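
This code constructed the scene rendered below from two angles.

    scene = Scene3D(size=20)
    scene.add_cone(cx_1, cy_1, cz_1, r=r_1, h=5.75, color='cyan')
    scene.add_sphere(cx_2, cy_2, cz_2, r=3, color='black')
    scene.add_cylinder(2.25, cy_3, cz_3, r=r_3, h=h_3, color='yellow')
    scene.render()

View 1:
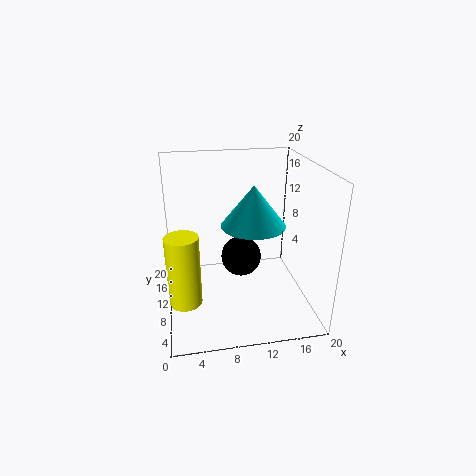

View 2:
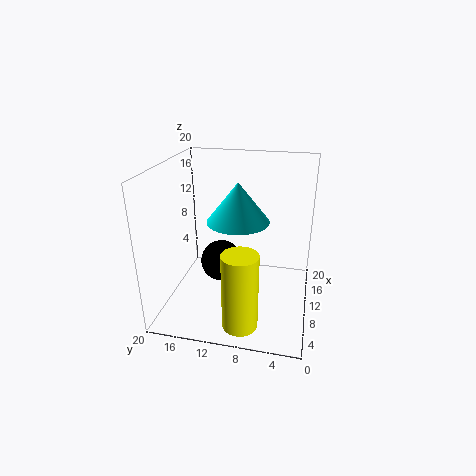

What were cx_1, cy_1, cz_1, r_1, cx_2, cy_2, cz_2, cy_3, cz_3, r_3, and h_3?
cx_1 = 12.25, cy_1 = 10.5, cz_1 = 11.5, r_1 = 4.5, cx_2 = 11, cy_2 = 12.75, cz_2 = 5.5, cy_3 = 8, cz_3 = 1.75, r_3 = 2.25, h_3 = 10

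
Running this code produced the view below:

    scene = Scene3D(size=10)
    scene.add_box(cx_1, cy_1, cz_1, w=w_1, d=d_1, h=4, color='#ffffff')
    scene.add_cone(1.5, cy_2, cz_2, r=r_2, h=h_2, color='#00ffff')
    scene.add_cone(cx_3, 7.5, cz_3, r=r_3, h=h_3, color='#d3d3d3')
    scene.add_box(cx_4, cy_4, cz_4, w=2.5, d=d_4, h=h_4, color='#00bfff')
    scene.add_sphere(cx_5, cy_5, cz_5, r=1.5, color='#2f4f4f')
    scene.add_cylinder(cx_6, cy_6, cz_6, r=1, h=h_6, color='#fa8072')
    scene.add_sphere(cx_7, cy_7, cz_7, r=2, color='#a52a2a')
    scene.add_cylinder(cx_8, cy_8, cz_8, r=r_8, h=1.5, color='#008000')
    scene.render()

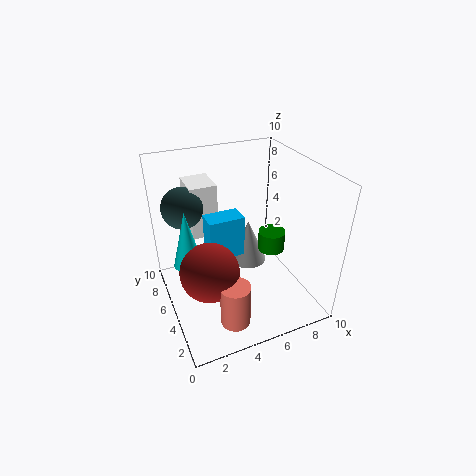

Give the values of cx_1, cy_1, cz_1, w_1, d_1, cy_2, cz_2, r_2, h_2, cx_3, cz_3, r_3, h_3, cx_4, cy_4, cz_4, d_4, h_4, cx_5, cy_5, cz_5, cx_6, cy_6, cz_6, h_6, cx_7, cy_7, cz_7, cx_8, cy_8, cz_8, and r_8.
cx_1 = 2.5
cy_1 = 7.5
cz_1 = 4
w_1 = 2
d_1 = 2.5
cy_2 = 5.5
cz_2 = 3.5
r_2 = 1
h_2 = 4
cx_3 = 7
cz_3 = 1
r_3 = 1.5
h_3 = 3.5
cx_4 = 3
cy_4 = 5
cz_4 = 3.5
d_4 = 1.5
h_4 = 3
cx_5 = 2
cy_5 = 8
cz_5 = 6.5
cx_6 = 3.5
cy_6 = 2
cz_6 = 0.5
h_6 = 3
cx_7 = 2.5
cy_7 = 4
cz_7 = 3.5
cx_8 = 8
cy_8 = 5.5
cz_8 = 3
r_8 = 1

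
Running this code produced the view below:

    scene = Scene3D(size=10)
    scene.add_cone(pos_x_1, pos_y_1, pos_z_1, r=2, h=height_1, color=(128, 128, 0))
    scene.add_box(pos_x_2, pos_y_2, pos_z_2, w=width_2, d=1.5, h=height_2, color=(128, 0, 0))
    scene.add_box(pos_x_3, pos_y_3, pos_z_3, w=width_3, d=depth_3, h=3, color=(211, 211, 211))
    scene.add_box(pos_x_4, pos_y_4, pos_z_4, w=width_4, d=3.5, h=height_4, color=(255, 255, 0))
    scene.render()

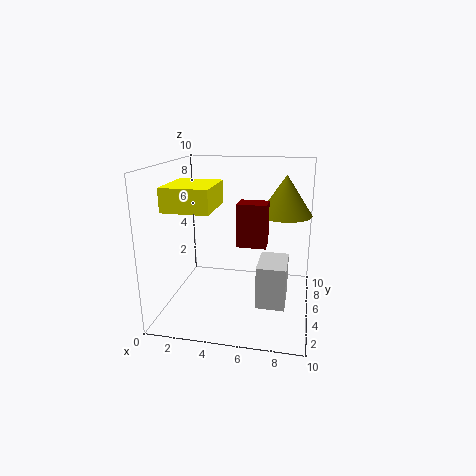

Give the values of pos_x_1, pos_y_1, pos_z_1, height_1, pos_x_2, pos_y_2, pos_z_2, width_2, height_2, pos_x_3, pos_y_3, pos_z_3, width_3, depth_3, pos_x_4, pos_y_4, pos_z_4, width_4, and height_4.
pos_x_1 = 8, pos_y_1 = 8, pos_z_1 = 6, height_1 = 3, pos_x_2 = 5, pos_y_2 = 4.5, pos_z_2 = 4.5, width_2 = 2, height_2 = 3, pos_x_3 = 6.5, pos_y_3 = 3.5, pos_z_3 = 0.5, width_3 = 2, depth_3 = 3, pos_x_4 = 1, pos_y_4 = 1.5, pos_z_4 = 7.5, width_4 = 3, height_4 = 1.5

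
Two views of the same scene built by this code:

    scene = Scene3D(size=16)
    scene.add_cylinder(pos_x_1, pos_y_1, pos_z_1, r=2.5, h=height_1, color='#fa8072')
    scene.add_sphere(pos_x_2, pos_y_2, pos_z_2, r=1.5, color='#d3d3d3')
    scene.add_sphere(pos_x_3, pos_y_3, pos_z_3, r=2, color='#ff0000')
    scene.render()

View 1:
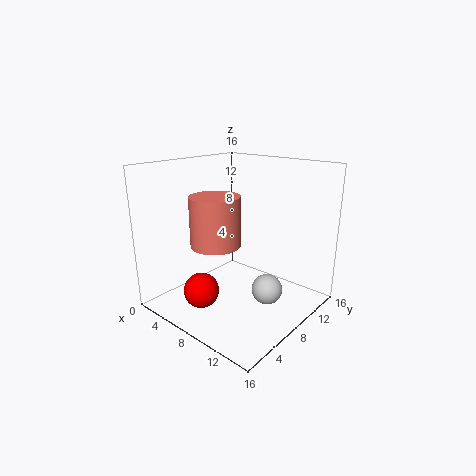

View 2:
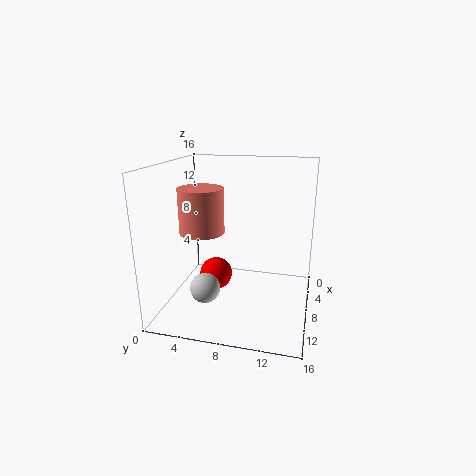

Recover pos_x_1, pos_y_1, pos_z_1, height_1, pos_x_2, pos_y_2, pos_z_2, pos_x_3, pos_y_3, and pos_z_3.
pos_x_1 = 8.5
pos_y_1 = 4
pos_z_1 = 8.5
height_1 = 5
pos_x_2 = 13.5
pos_y_2 = 6
pos_z_2 = 4.5
pos_x_3 = 5.5
pos_y_3 = 4.5
pos_z_3 = 2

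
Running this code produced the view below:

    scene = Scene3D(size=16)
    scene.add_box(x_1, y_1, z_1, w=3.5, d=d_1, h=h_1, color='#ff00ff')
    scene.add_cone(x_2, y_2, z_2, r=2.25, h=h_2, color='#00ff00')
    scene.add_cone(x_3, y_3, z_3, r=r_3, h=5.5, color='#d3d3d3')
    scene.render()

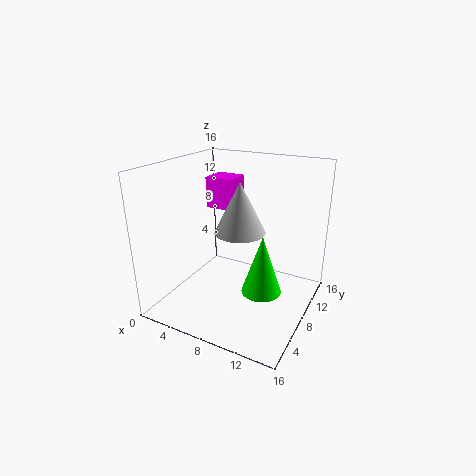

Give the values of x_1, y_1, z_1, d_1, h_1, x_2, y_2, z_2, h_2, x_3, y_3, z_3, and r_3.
x_1 = 2
y_1 = 11
z_1 = 9.75
d_1 = 3.25
h_1 = 3.75
x_2 = 11
y_2 = 8
z_2 = 2
h_2 = 6.75
x_3 = 8.5
y_3 = 7.5
z_3 = 9
r_3 = 2.75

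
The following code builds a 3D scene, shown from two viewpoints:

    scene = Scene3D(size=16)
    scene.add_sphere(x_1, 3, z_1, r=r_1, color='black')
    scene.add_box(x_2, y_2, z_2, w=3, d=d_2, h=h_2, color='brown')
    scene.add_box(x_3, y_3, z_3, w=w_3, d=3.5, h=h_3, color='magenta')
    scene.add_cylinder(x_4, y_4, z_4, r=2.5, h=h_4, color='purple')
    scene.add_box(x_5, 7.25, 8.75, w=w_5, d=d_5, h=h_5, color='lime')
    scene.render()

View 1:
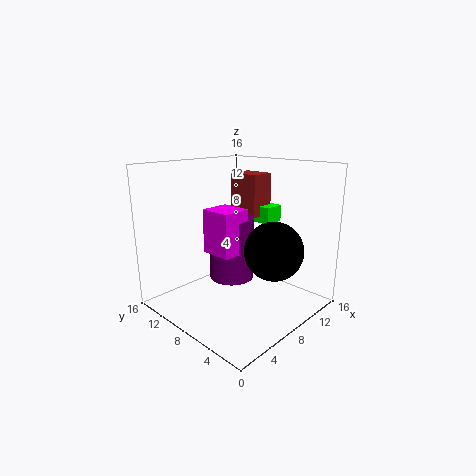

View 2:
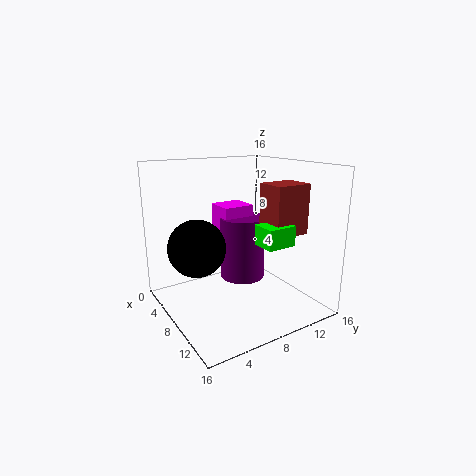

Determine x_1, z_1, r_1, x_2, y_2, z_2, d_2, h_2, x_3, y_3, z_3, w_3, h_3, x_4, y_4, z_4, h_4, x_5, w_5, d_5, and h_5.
x_1 = 8
z_1 = 7.75
r_1 = 3
x_2 = 11.25
y_2 = 8.5
z_2 = 9.5
d_2 = 3.75
h_2 = 5
x_3 = 4.75
y_3 = 6.5
z_3 = 6.75
w_3 = 3.25
h_3 = 4.75
x_4 = 7.75
y_4 = 8.75
z_4 = 3.25
h_4 = 7
x_5 = 12.25
w_5 = 2.5
d_5 = 3
h_5 = 2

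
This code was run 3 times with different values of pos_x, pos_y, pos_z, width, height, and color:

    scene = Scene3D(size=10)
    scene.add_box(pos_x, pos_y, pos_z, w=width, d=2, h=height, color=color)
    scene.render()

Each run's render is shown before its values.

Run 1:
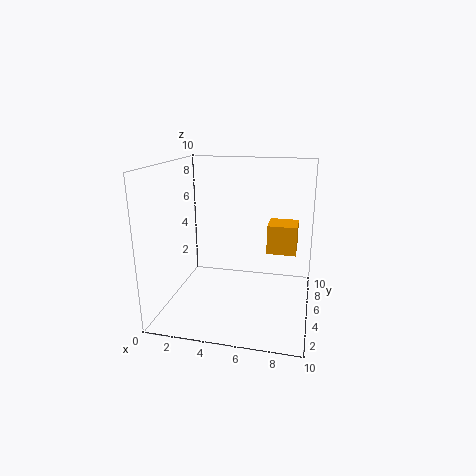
pos_x = 7, pos_y = 5, pos_z = 4, width = 2, height = 2, color = 'orange'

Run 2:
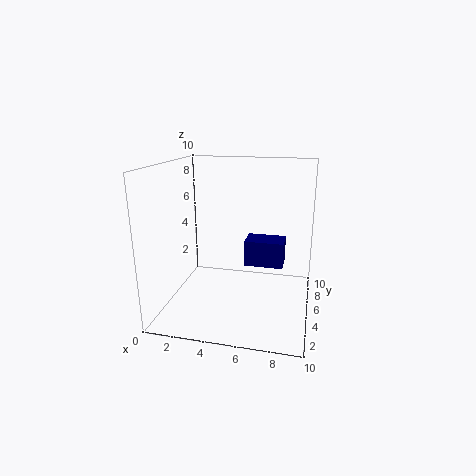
pos_x = 5, pos_y = 7, pos_z = 2, width = 3, height = 2, color = 'navy'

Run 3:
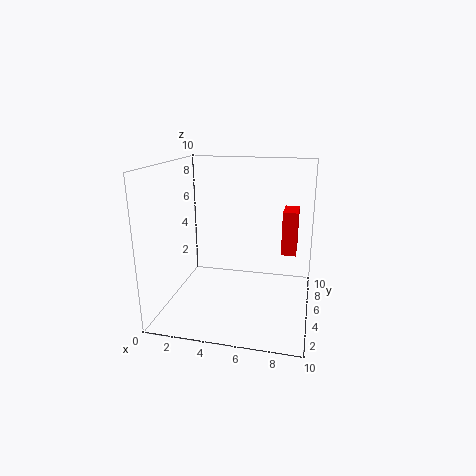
pos_x = 8, pos_y = 5, pos_z = 4, width = 1, height = 3, color = 'red'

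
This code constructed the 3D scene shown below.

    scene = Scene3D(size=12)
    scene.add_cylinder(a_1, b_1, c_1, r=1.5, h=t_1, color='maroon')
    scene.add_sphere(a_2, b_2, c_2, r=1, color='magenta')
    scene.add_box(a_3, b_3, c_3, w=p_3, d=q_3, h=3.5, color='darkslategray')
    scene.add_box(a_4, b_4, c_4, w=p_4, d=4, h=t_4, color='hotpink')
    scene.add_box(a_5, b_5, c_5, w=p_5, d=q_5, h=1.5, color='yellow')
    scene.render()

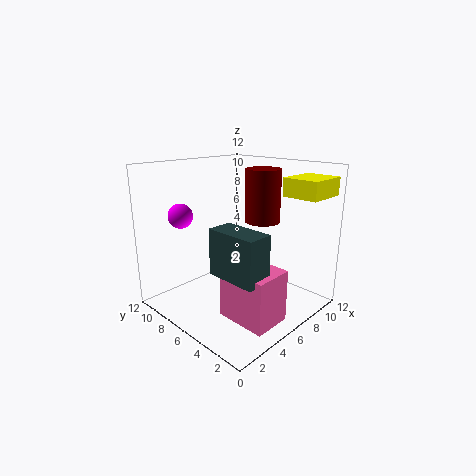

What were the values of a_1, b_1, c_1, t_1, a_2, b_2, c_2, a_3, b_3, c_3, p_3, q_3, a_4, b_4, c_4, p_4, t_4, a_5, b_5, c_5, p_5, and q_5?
a_1 = 8.5, b_1 = 5.5, c_1 = 7, t_1 = 4.5, a_2 = 2.5, b_2 = 9, c_2 = 8, a_3 = 2, b_3 = 1, c_3 = 4.5, p_3 = 2, q_3 = 4, a_4 = 2.5, b_4 = 0.5, c_4 = 1, p_4 = 3, t_4 = 4, a_5 = 8.5, b_5 = 0.5, c_5 = 9.5, p_5 = 3.5, q_5 = 3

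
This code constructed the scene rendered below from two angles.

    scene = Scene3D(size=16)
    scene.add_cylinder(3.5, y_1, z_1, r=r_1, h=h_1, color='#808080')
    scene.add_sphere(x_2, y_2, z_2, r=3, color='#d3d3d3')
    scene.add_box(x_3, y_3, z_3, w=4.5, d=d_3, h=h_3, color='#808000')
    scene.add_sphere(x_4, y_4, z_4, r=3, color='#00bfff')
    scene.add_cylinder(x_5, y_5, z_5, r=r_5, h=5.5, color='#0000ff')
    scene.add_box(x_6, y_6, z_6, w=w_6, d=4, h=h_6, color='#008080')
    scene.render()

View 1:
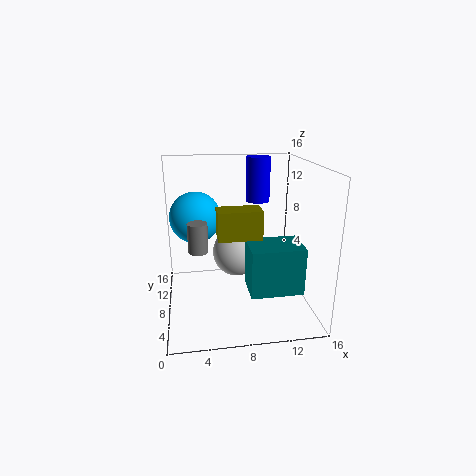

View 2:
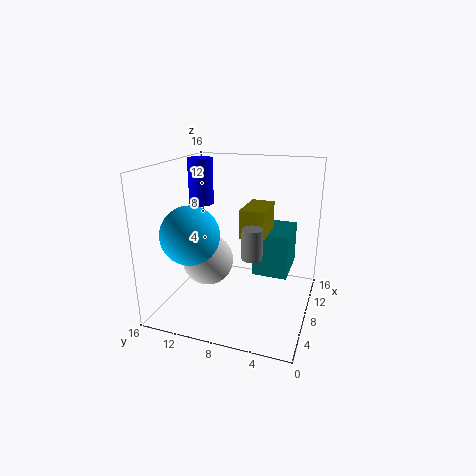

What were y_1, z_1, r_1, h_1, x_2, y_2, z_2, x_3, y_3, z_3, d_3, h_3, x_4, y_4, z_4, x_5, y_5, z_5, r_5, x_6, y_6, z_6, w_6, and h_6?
y_1 = 5; z_1 = 8; r_1 = 1; h_1 = 3; x_2 = 8.5; y_2 = 12; z_2 = 4.5; x_3 = 5.5; y_3 = 4.5; z_3 = 9; d_3 = 2.5; h_3 = 3; x_4 = 3.5; y_4 = 11.5; z_4 = 9.5; x_5 = 11.5; y_5 = 14; z_5 = 10.5; r_5 = 1.5; x_6 = 8.5; y_6 = 2.5; z_6 = 3.5; w_6 = 5.5; h_6 = 5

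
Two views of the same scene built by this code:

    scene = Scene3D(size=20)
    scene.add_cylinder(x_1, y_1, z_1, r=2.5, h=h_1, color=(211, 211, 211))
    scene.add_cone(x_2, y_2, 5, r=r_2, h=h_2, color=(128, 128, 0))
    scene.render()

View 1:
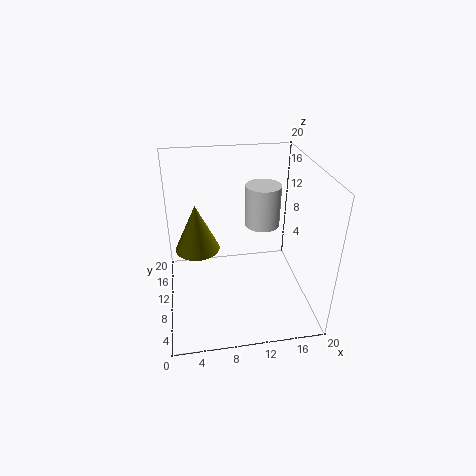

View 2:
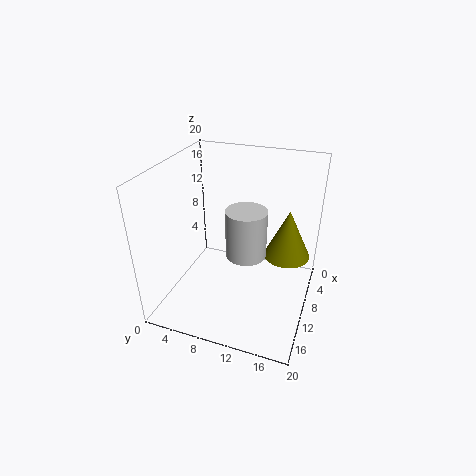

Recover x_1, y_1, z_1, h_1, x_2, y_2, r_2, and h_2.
x_1 = 14
y_1 = 12.5
z_1 = 10.5
h_1 = 6
x_2 = 4.5
y_2 = 16
r_2 = 3.5
h_2 = 7.5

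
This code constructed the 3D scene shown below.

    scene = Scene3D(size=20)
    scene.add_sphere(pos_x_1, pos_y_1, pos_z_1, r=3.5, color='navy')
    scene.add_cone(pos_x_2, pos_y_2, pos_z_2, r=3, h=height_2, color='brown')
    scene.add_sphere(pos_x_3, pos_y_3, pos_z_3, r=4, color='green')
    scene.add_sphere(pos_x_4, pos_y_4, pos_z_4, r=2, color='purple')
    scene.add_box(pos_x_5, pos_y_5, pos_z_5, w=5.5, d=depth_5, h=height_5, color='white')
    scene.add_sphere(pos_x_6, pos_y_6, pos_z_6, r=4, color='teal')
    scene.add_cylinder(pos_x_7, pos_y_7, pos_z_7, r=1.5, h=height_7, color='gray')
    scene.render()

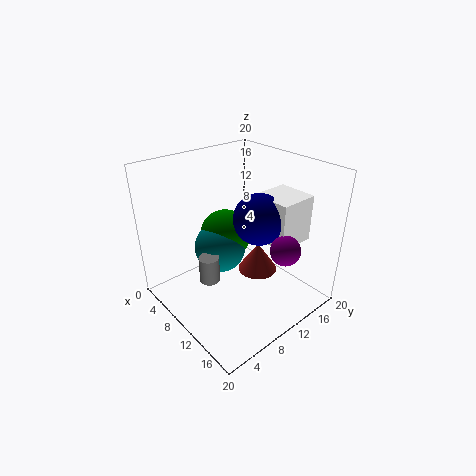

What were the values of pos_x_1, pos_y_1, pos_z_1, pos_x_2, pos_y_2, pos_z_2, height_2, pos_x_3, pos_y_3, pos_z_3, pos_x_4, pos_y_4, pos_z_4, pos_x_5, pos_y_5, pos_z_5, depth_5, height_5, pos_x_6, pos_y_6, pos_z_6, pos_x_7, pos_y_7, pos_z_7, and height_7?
pos_x_1 = 12
pos_y_1 = 12
pos_z_1 = 13
pos_x_2 = 9.5
pos_y_2 = 14.5
pos_z_2 = 2.5
height_2 = 4.5
pos_x_3 = 4
pos_y_3 = 12.5
pos_z_3 = 7
pos_x_4 = 16.5
pos_y_4 = 12.5
pos_z_4 = 10
pos_x_5 = 10.5
pos_y_5 = 12.5
pos_z_5 = 9.5
depth_5 = 5.5
height_5 = 6.5
pos_x_6 = 4.5
pos_y_6 = 11
pos_z_6 = 5.5
pos_x_7 = 7
pos_y_7 = 7
pos_z_7 = 2.5
height_7 = 4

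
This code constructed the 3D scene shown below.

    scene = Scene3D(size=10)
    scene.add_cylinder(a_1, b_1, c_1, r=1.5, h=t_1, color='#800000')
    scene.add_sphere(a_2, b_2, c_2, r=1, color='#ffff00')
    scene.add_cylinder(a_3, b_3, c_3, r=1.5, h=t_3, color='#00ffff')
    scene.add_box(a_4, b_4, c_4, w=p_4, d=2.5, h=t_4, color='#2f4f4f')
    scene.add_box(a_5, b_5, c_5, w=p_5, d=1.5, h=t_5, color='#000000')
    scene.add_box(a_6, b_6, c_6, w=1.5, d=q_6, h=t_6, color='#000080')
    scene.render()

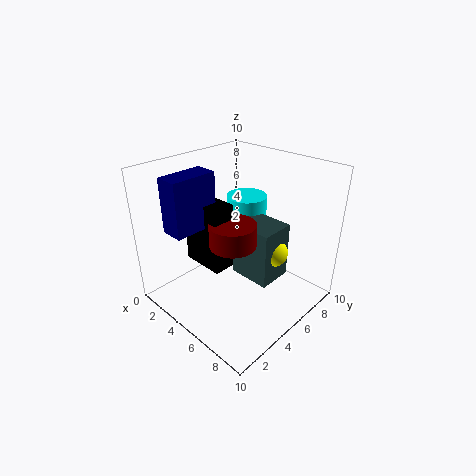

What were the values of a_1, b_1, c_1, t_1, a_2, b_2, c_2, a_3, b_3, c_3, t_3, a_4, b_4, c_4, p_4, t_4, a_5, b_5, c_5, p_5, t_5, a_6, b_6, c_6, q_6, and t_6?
a_1 = 6, b_1 = 3.5, c_1 = 5.5, t_1 = 1.5, a_2 = 7, b_2 = 6.5, c_2 = 4, a_3 = 3.5, b_3 = 7.5, c_3 = 2, t_3 = 5, a_4 = 4.5, b_4 = 5, c_4 = 2, p_4 = 3, t_4 = 4, a_5 = 2.5, b_5 = 2.5, c_5 = 3.5, p_5 = 3, t_5 = 4.5, a_6 = 3, b_6 = 0.5, c_6 = 6.5, q_6 = 3, t_6 = 3.5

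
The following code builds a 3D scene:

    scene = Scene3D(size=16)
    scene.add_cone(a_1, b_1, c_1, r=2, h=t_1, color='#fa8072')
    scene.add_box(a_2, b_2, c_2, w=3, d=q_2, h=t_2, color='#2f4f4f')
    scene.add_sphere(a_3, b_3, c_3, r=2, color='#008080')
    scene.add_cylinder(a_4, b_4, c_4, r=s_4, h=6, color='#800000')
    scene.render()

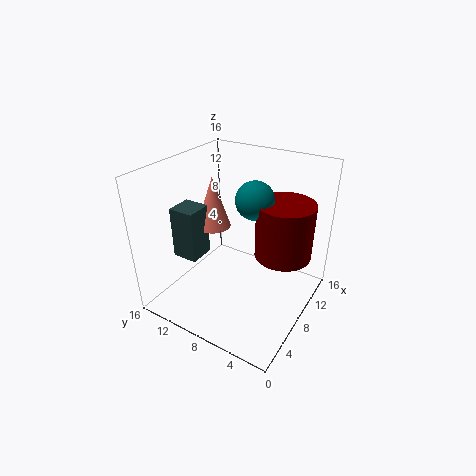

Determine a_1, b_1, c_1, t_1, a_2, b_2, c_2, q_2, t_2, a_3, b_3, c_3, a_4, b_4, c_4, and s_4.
a_1 = 9; b_1 = 12; c_1 = 8; t_1 = 6; a_2 = 5; b_2 = 12; c_2 = 5; q_2 = 3; t_2 = 6; a_3 = 8; b_3 = 6; c_3 = 13; a_4 = 9; b_4 = 3; c_4 = 7; s_4 = 3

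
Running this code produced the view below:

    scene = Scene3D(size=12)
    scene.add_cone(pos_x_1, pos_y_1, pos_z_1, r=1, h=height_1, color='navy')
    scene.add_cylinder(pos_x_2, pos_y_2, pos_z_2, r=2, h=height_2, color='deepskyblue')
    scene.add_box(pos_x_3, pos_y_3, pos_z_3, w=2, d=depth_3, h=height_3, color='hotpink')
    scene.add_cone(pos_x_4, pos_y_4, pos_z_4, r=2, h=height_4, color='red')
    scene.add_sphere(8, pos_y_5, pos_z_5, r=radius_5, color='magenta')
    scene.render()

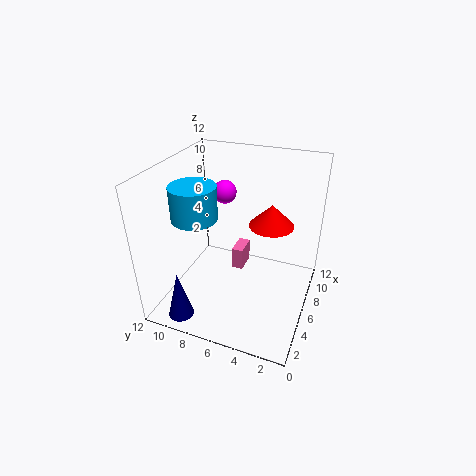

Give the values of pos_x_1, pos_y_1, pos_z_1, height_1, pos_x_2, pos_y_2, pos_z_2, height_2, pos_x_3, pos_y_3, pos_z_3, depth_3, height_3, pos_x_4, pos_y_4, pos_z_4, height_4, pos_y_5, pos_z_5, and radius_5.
pos_x_1 = 1
pos_y_1 = 9
pos_z_1 = 1
height_1 = 4
pos_x_2 = 6
pos_y_2 = 10
pos_z_2 = 7
height_2 = 3
pos_x_3 = 7
pos_y_3 = 6
pos_z_3 = 2
depth_3 = 1
height_3 = 2
pos_x_4 = 9
pos_y_4 = 4
pos_z_4 = 6
height_4 = 2
pos_y_5 = 8
pos_z_5 = 9
radius_5 = 1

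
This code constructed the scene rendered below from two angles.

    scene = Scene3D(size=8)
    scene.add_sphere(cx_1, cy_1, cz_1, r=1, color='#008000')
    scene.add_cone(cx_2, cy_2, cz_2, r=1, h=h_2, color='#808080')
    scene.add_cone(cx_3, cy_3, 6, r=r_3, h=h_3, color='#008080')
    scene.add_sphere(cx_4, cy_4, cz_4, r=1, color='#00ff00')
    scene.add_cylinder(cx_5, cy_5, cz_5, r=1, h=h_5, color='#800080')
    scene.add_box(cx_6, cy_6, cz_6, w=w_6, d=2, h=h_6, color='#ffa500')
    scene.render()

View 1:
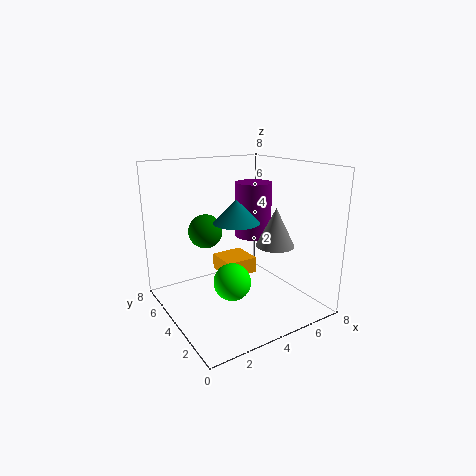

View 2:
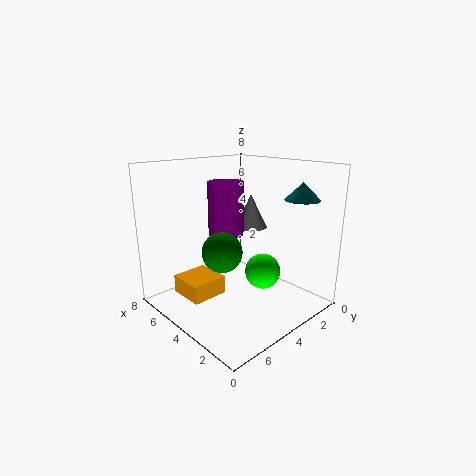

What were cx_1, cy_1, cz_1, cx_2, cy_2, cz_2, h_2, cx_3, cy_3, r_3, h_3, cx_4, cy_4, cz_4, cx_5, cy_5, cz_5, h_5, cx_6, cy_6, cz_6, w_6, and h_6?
cx_1 = 3, cy_1 = 6, cz_1 = 4, cx_2 = 5, cy_2 = 2, cz_2 = 4, h_2 = 2, cx_3 = 2, cy_3 = 1, r_3 = 1, h_3 = 1, cx_4 = 3, cy_4 = 3, cz_4 = 2, cx_5 = 5, cy_5 = 4, cz_5 = 4, h_5 = 3, cx_6 = 4, cy_6 = 5, cz_6 = 1, w_6 = 2, h_6 = 1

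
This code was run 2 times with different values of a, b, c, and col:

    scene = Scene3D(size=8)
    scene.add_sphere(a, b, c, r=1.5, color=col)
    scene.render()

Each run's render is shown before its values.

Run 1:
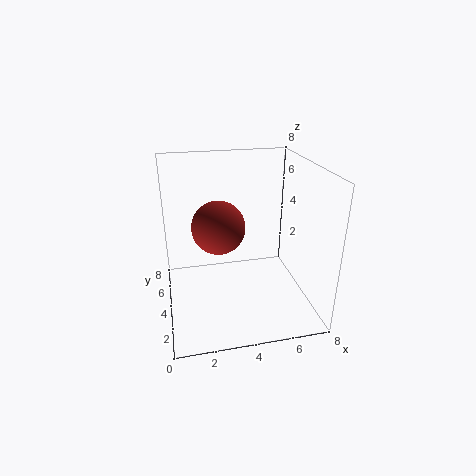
a = 3; b = 4.5; c = 4.5; col = 'brown'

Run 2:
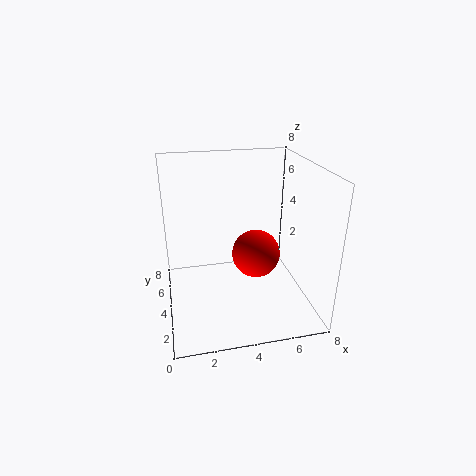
a = 5.5; b = 5.5; c = 2; col = 'red'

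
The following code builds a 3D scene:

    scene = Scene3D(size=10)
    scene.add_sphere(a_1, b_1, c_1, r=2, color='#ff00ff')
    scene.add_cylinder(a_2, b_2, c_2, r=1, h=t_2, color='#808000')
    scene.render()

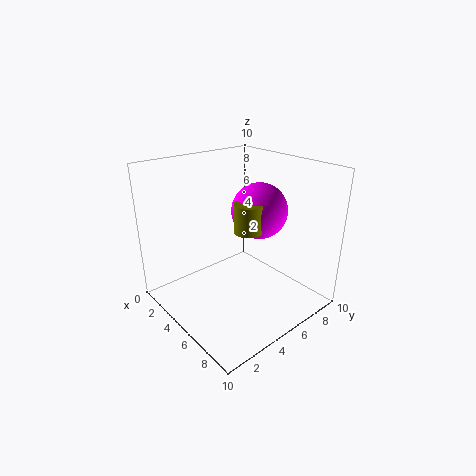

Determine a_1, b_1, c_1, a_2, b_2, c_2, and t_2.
a_1 = 5; b_1 = 7; c_1 = 6.5; a_2 = 5.5; b_2 = 5.5; c_2 = 5.5; t_2 = 2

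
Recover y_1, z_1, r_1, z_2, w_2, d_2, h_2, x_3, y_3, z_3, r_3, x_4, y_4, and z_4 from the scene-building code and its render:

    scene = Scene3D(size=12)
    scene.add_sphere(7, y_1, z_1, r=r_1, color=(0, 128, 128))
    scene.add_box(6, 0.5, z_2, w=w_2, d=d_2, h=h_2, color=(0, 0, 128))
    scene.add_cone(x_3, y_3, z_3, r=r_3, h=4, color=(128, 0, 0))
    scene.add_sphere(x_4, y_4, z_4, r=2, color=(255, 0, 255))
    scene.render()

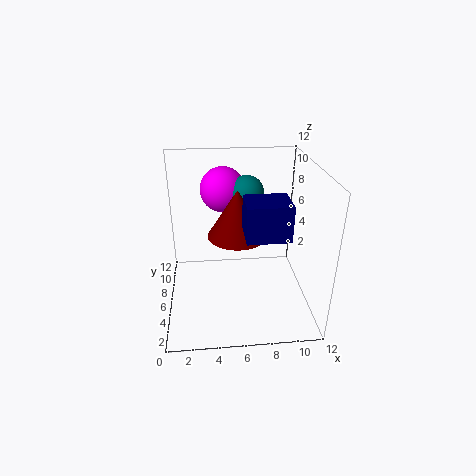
y_1 = 8.5
z_1 = 9
r_1 = 1.5
z_2 = 8.5
w_2 = 3
d_2 = 2.5
h_2 = 2.5
x_3 = 6
y_3 = 6.5
z_3 = 6
r_3 = 2.5
x_4 = 5
y_4 = 9.5
z_4 = 9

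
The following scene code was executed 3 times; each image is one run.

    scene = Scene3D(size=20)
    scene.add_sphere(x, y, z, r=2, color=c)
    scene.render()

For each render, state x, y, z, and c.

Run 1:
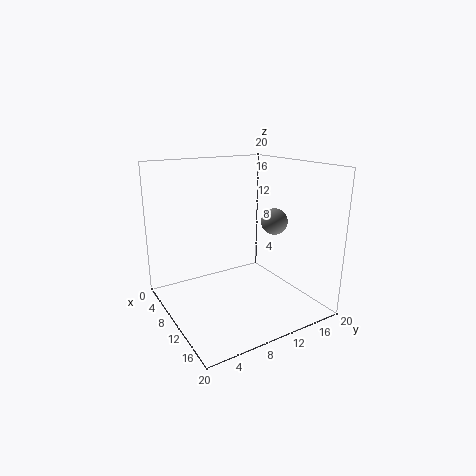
x = 9, y = 17, z = 11, c = 'gray'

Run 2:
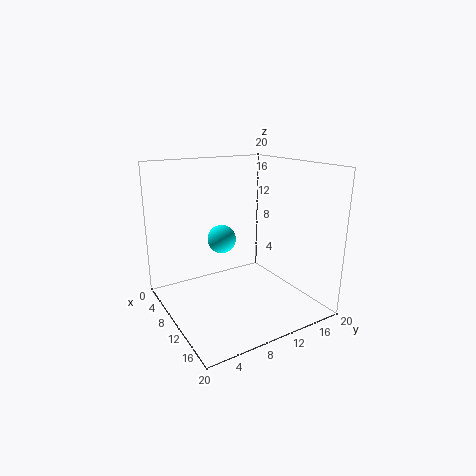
x = 8, y = 8.5, z = 9.5, c = 'cyan'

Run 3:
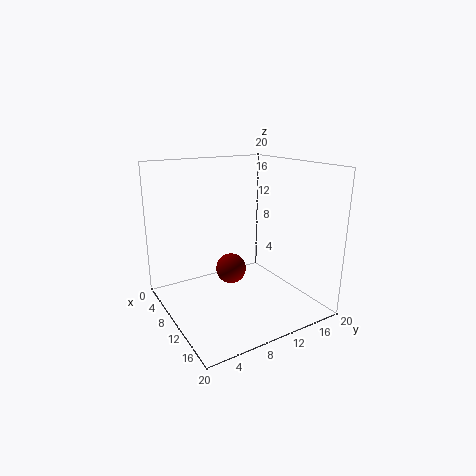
x = 11.5, y = 8, z = 6.5, c = 'maroon'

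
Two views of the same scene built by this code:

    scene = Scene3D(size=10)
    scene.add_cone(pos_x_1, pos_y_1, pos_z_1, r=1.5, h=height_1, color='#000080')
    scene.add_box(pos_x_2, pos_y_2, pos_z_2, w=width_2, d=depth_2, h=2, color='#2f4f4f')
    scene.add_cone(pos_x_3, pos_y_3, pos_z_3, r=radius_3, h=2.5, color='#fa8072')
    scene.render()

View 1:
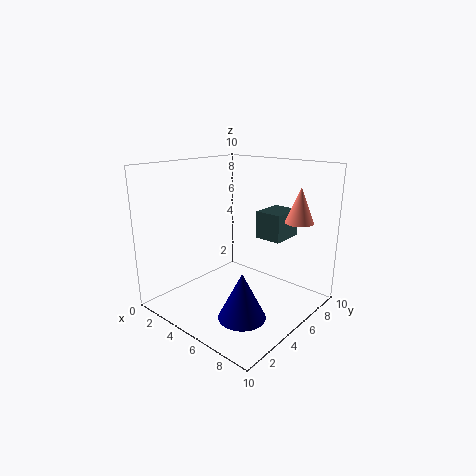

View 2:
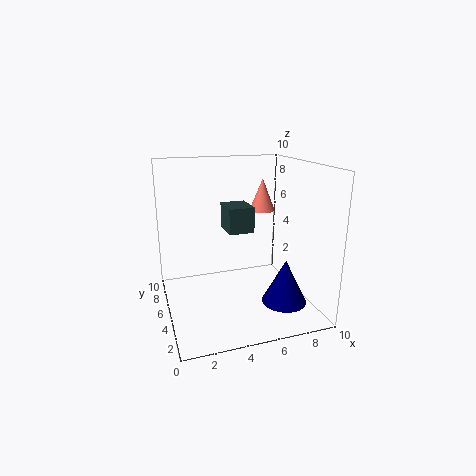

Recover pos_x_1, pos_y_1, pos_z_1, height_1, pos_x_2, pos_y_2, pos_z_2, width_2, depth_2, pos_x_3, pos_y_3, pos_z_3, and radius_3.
pos_x_1 = 7.5, pos_y_1 = 2.5, pos_z_1 = 1, height_1 = 3, pos_x_2 = 5, pos_y_2 = 7, pos_z_2 = 4.5, width_2 = 2, depth_2 = 2.5, pos_x_3 = 8, pos_y_3 = 8, pos_z_3 = 6, radius_3 = 1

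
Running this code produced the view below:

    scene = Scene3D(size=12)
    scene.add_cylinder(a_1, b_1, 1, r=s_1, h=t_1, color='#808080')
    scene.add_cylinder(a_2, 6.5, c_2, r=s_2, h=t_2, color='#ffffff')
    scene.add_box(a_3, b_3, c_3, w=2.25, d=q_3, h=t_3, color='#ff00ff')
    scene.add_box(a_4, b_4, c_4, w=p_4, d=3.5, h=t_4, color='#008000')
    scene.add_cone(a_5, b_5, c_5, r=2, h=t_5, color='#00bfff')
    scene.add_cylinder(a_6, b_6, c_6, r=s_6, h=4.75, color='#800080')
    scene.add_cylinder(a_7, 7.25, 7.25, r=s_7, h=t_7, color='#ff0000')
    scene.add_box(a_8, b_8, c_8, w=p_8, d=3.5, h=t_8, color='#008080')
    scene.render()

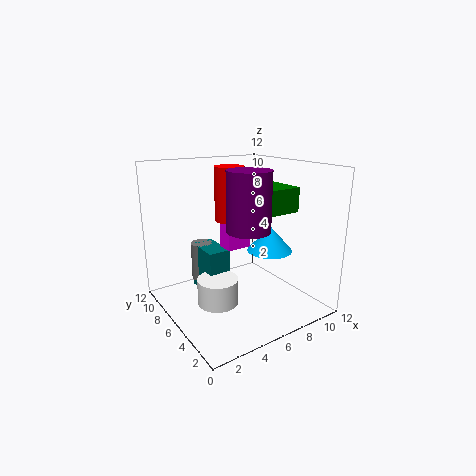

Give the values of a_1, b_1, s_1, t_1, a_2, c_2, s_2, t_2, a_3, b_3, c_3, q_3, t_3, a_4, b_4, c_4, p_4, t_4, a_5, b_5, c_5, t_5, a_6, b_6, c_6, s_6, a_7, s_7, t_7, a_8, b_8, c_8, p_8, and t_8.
a_1 = 4.75; b_1 = 10.25; s_1 = 1; t_1 = 3.5; a_2 = 4.25; c_2 = 0.25; s_2 = 1.75; t_2 = 2.25; a_3 = 5.75; b_3 = 7; c_3 = 4.5; q_3 = 1.5; t_3 = 2.75; a_4 = 6.25; b_4 = 3.25; c_4 = 8.25; p_4 = 3.75; t_4 = 2; a_5 = 9.25; b_5 = 5.75; c_5 = 4.25; t_5 = 2.25; a_6 = 6; b_6 = 4.5; c_6 = 7; s_6 = 1.75; a_7 = 6; s_7 = 1.25; t_7 = 4.5; a_8 = 4; b_8 = 7.25; c_8 = 0.25; p_8 = 2; t_8 = 4.25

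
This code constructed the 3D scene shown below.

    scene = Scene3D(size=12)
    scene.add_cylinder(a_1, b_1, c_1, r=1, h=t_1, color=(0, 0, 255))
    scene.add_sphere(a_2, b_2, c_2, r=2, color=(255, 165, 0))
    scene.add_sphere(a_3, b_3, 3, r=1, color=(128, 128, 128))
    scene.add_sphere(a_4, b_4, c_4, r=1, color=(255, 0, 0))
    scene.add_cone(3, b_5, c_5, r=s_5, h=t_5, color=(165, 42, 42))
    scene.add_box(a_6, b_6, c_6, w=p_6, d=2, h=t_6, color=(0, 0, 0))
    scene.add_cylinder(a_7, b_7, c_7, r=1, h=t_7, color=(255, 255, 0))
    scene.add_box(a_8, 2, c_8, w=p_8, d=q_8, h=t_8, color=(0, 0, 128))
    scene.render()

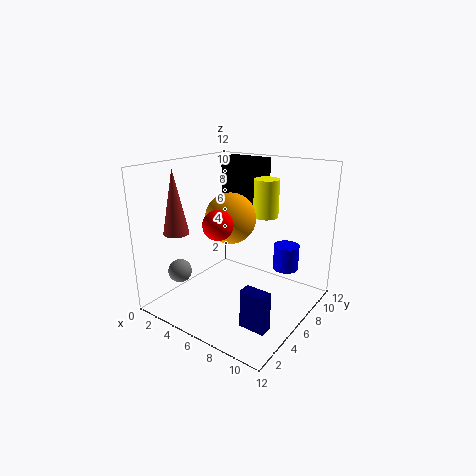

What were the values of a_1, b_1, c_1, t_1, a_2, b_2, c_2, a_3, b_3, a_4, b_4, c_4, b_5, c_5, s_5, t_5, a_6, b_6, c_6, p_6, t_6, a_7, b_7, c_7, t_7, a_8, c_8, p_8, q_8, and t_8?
a_1 = 10
b_1 = 7
c_1 = 4
t_1 = 2
a_2 = 6
b_2 = 5
c_2 = 8
a_3 = 2
b_3 = 3
a_4 = 8
b_4 = 1
c_4 = 9
b_5 = 2
c_5 = 7
s_5 = 1
t_5 = 5
a_6 = 2
b_6 = 9
c_6 = 8
p_6 = 4
t_6 = 4
a_7 = 8
b_7 = 7
c_7 = 8
t_7 = 3
a_8 = 9
c_8 = 1
p_8 = 2
q_8 = 1
t_8 = 3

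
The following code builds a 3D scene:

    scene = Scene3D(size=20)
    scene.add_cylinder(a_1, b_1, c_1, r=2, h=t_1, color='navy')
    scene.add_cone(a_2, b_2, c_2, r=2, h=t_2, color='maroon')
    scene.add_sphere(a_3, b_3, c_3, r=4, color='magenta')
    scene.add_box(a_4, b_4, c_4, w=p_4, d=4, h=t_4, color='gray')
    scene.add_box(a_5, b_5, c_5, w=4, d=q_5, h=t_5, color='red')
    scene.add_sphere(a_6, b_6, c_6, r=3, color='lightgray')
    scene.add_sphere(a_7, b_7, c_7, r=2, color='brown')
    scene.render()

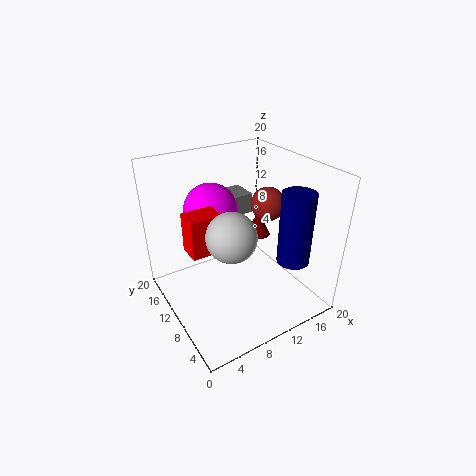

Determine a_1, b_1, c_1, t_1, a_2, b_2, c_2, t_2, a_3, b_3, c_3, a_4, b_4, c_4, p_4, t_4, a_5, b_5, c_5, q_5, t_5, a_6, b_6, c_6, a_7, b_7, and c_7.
a_1 = 13, b_1 = 2, c_1 = 10, t_1 = 9, a_2 = 17, b_2 = 15, c_2 = 6, t_2 = 4, a_3 = 9, b_3 = 16, c_3 = 12, a_4 = 12, b_4 = 14, c_4 = 11, p_4 = 3, t_4 = 3, a_5 = 2, b_5 = 7, c_5 = 11, q_5 = 3, t_5 = 5, a_6 = 6, b_6 = 5, c_6 = 14, a_7 = 11, b_7 = 5, c_7 = 17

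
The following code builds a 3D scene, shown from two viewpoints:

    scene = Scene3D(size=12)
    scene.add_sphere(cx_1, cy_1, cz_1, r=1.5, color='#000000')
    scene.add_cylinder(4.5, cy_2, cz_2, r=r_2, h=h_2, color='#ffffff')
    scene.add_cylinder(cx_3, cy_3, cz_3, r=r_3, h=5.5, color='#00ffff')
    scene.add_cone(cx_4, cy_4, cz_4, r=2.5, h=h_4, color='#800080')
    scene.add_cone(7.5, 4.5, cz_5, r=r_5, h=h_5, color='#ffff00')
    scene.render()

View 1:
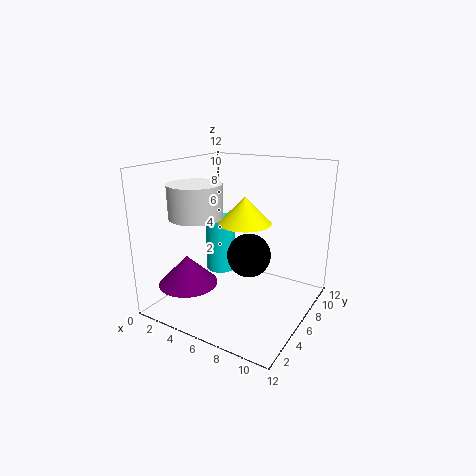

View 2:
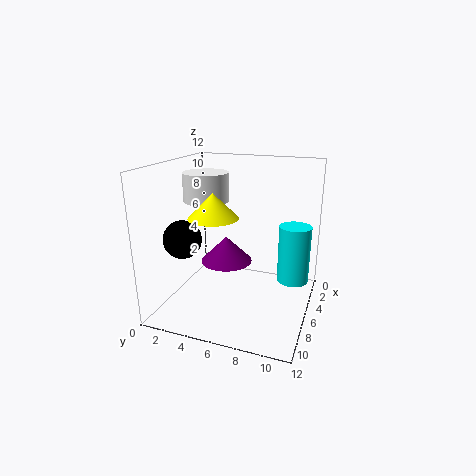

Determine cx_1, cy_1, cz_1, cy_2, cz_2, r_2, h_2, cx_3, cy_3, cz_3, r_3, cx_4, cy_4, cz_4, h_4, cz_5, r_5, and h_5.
cx_1 = 9, cy_1 = 2.5, cz_1 = 6.5, cy_2 = 2.5, cz_2 = 8.5, r_2 = 2, h_2 = 2.5, cx_3 = 1.5, cy_3 = 10, cz_3 = 0.5, r_3 = 1.5, cx_4 = 2.5, cy_4 = 3.5, cz_4 = 2, h_4 = 2.5, cz_5 = 8, r_5 = 2, h_5 = 2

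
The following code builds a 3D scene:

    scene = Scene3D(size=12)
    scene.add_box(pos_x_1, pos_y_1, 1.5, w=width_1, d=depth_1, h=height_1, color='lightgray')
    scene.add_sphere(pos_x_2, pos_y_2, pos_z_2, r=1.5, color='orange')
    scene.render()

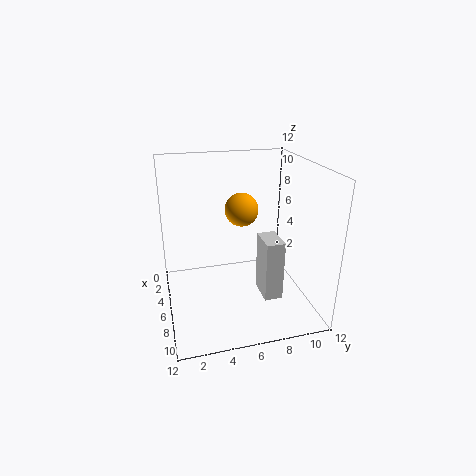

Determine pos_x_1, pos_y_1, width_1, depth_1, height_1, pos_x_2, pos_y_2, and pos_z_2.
pos_x_1 = 6.5, pos_y_1 = 7.5, width_1 = 2.5, depth_1 = 1.5, height_1 = 5, pos_x_2 = 3.5, pos_y_2 = 7, pos_z_2 = 7.5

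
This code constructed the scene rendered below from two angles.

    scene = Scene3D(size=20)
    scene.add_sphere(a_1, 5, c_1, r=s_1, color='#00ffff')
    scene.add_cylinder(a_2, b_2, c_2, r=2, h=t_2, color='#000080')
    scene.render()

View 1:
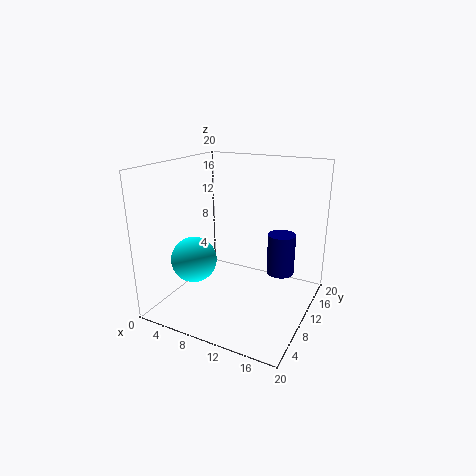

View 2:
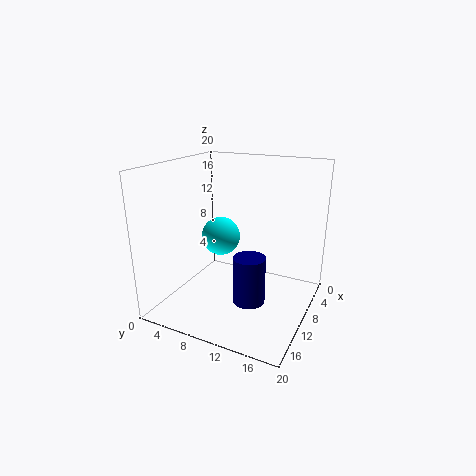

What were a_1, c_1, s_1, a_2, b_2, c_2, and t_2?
a_1 = 6
c_1 = 8
s_1 = 3
a_2 = 15
b_2 = 14
c_2 = 4
t_2 = 6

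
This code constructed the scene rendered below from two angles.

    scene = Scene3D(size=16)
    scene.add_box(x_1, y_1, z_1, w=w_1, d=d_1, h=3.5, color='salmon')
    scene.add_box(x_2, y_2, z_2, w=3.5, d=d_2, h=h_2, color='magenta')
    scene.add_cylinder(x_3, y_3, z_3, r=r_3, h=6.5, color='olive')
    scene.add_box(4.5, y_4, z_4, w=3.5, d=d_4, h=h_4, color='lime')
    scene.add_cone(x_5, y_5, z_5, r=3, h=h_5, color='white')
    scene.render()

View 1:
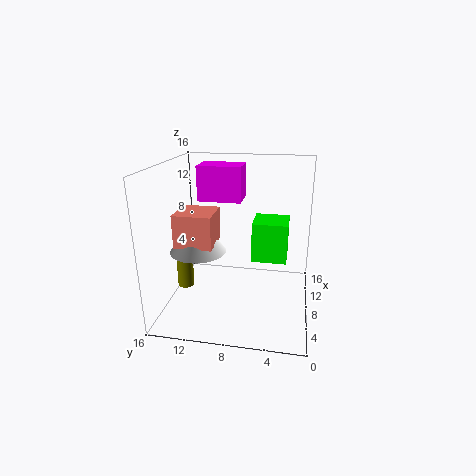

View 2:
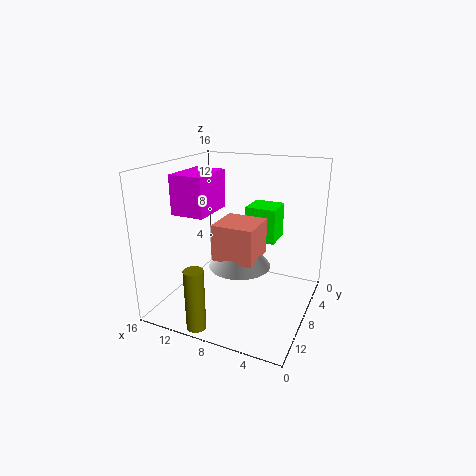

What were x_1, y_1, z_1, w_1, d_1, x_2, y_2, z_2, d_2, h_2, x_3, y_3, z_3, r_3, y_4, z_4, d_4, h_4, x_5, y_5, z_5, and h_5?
x_1 = 4, y_1 = 10, z_1 = 8, w_1 = 4, d_1 = 4, x_2 = 9.5, y_2 = 8, z_2 = 11.5, d_2 = 5, h_2 = 4, x_3 = 9.5, y_3 = 15, z_3 = 0.5, r_3 = 1, y_4 = 2.5, z_4 = 7, d_4 = 3.5, h_4 = 4, x_5 = 6, y_5 = 12, z_5 = 7, h_5 = 4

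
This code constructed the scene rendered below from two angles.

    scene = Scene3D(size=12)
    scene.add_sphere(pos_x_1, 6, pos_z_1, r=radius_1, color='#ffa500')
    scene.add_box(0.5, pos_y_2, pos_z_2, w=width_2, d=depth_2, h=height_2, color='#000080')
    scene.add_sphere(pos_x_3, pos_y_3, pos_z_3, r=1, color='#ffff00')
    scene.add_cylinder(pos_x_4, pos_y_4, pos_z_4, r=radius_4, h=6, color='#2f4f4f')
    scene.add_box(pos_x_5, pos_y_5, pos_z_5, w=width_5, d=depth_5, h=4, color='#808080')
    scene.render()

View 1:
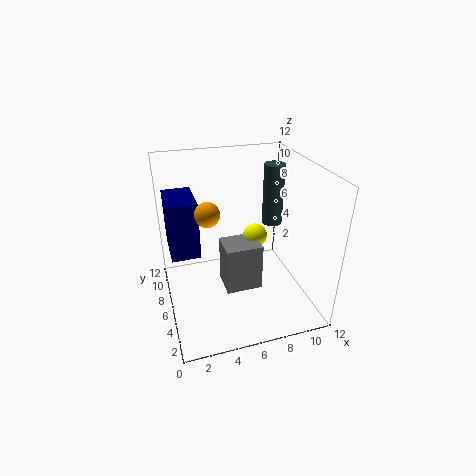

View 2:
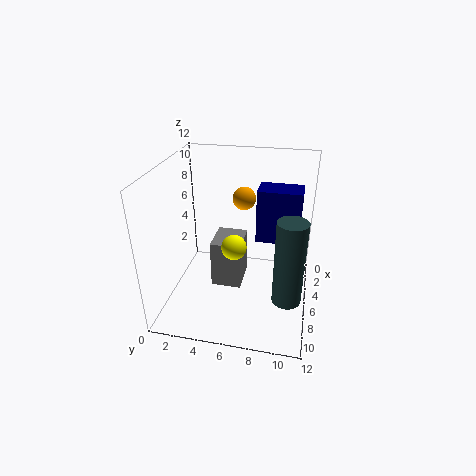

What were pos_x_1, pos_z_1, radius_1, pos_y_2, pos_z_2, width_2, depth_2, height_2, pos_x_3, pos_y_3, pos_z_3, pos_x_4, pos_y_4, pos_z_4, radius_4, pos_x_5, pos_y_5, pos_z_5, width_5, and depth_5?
pos_x_1 = 3.5, pos_z_1 = 8.5, radius_1 = 1, pos_y_2 = 7, pos_z_2 = 4, width_2 = 2.5, depth_2 = 4, height_2 = 5, pos_x_3 = 7.5, pos_y_3 = 6, pos_z_3 = 6, pos_x_4 = 11, pos_y_4 = 10.5, pos_z_4 = 4.5, radius_4 = 1, pos_x_5 = 4.5, pos_y_5 = 4, pos_z_5 = 2, width_5 = 3, depth_5 = 2.5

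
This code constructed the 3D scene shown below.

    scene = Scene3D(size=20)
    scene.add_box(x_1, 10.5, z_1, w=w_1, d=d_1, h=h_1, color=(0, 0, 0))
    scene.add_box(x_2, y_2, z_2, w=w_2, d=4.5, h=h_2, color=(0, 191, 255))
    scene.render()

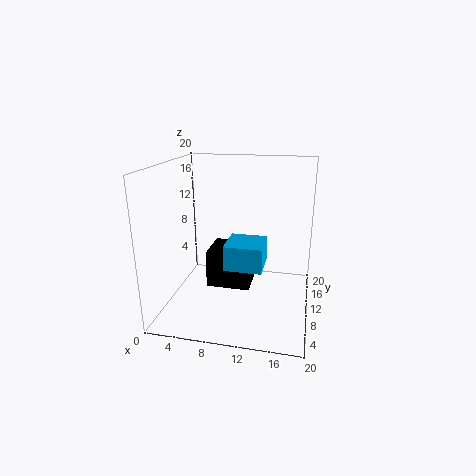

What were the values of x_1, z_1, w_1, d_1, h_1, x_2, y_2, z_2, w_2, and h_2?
x_1 = 5; z_1 = 1.5; w_1 = 6.5; d_1 = 6; h_1 = 5.5; x_2 = 10; y_2 = 2; z_2 = 9; w_2 = 4.5; h_2 = 3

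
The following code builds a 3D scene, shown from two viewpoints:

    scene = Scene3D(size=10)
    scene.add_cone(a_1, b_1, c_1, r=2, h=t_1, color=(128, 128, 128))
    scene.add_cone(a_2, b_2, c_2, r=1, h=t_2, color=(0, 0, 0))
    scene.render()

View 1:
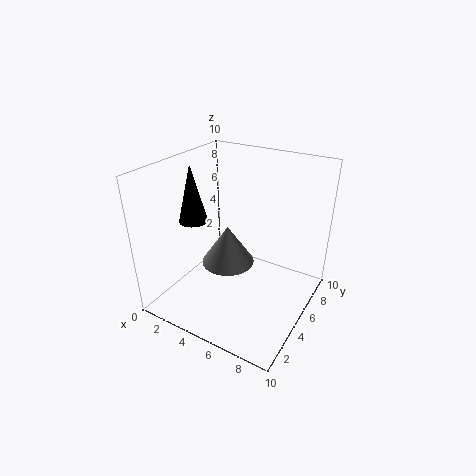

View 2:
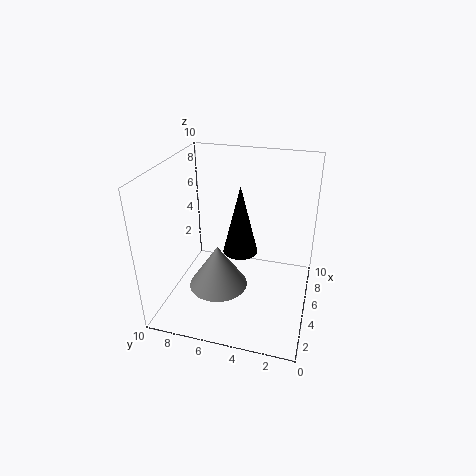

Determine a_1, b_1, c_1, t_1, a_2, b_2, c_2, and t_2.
a_1 = 3.5
b_1 = 6
c_1 = 2
t_1 = 3
a_2 = 2
b_2 = 4
c_2 = 6
t_2 = 4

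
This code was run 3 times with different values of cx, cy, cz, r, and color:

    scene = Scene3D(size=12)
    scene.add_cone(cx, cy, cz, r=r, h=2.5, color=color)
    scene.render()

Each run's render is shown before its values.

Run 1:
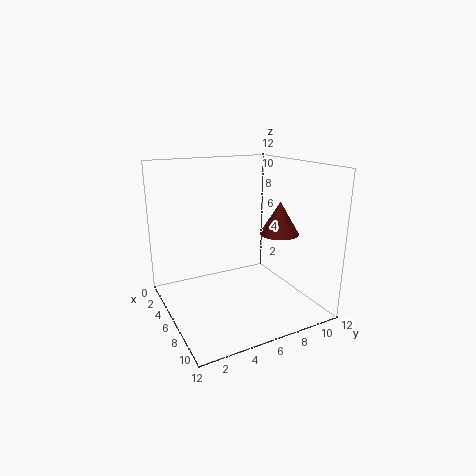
cx = 9
cy = 8
cz = 7
r = 1.5
color = 'brown'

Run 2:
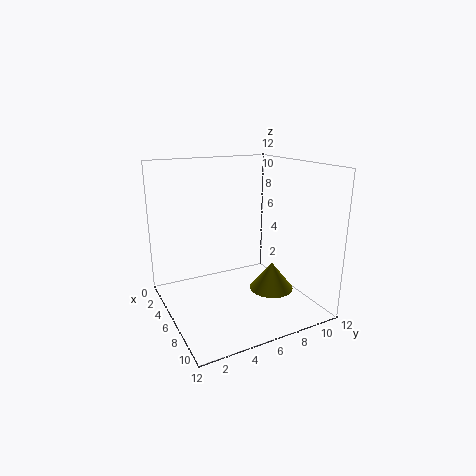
cx = 6
cy = 9.5
cz = 0.5
r = 2
color = 'olive'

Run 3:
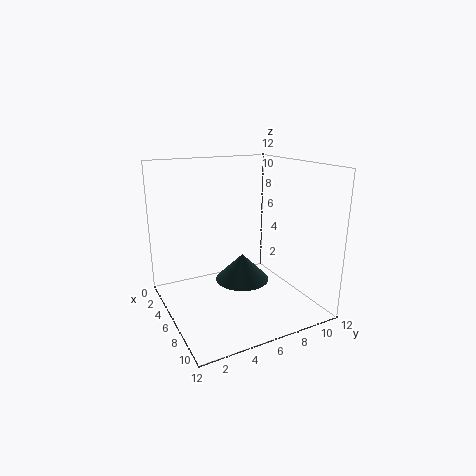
cx = 4
cy = 7.5
cz = 1
r = 2.5
color = 'darkslategray'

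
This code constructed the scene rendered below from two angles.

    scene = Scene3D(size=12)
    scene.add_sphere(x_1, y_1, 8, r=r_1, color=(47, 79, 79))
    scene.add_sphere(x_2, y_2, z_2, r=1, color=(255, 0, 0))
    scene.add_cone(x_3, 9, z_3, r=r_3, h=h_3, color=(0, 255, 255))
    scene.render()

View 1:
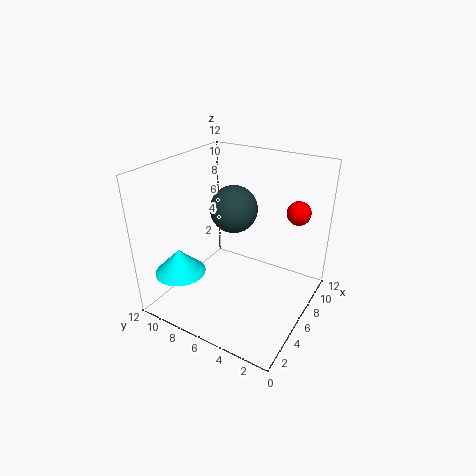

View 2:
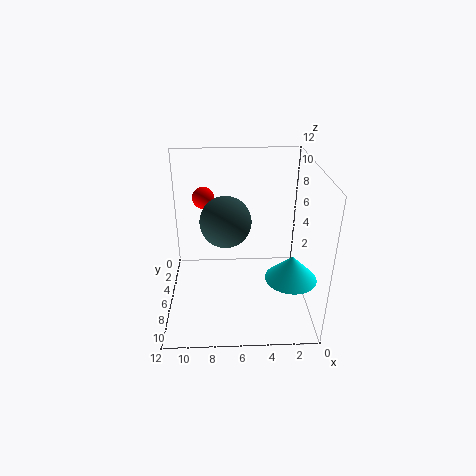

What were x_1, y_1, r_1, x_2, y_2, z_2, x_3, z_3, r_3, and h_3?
x_1 = 7, y_1 = 7, r_1 = 2, x_2 = 9, y_2 = 2, z_2 = 8, x_3 = 2, z_3 = 4, r_3 = 2, h_3 = 2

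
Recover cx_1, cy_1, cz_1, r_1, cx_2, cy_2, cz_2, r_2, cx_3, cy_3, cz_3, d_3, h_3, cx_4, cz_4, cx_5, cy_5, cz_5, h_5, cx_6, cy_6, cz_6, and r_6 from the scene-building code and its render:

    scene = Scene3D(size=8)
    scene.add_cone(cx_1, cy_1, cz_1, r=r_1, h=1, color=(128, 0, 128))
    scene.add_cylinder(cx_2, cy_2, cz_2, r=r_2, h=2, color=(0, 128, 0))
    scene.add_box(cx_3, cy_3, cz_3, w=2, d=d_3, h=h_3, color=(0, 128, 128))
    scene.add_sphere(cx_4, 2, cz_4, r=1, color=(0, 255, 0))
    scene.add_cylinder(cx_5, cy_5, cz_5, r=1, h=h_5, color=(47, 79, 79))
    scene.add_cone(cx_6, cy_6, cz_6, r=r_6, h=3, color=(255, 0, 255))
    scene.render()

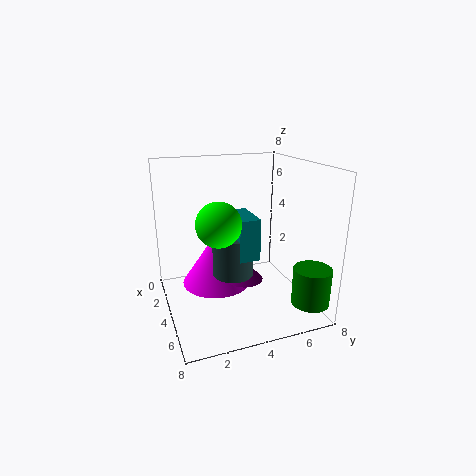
cx_1 = 5; cy_1 = 4; cz_1 = 2; r_1 = 1; cx_2 = 7; cy_2 = 7; cz_2 = 1; r_2 = 1; cx_3 = 5; cy_3 = 3; cz_3 = 4; d_3 = 1; h_3 = 2; cx_4 = 7; cz_4 = 6; cx_5 = 6; cy_5 = 3; cz_5 = 3; h_5 = 2; cx_6 = 3; cy_6 = 3; cz_6 = 1; r_6 = 2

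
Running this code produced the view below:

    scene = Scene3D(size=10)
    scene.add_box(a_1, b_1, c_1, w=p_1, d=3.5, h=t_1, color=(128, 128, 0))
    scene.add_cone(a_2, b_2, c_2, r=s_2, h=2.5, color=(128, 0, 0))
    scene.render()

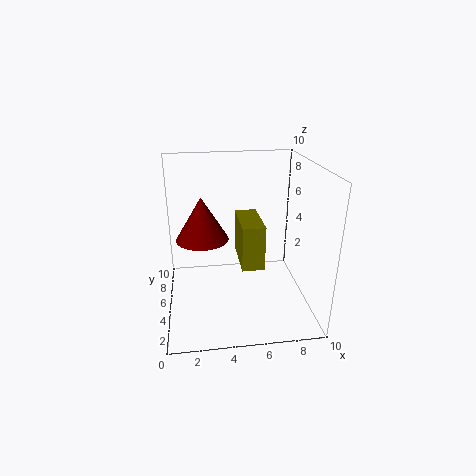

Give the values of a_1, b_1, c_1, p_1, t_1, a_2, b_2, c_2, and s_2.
a_1 = 5
b_1 = 3
c_1 = 3.5
p_1 = 1.5
t_1 = 3
a_2 = 2.5
b_2 = 2
c_2 = 6.5
s_2 = 1.5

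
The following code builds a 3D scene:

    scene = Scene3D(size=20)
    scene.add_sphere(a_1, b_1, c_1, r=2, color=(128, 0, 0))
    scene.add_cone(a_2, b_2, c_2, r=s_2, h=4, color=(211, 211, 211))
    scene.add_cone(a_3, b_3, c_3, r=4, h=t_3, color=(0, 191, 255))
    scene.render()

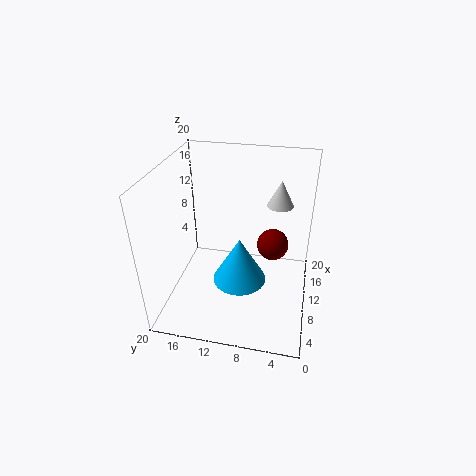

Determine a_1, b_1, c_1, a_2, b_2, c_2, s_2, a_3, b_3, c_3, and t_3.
a_1 = 8
b_1 = 5
c_1 = 11
a_2 = 17
b_2 = 5
c_2 = 12
s_2 = 2
a_3 = 11
b_3 = 10
c_3 = 2
t_3 = 7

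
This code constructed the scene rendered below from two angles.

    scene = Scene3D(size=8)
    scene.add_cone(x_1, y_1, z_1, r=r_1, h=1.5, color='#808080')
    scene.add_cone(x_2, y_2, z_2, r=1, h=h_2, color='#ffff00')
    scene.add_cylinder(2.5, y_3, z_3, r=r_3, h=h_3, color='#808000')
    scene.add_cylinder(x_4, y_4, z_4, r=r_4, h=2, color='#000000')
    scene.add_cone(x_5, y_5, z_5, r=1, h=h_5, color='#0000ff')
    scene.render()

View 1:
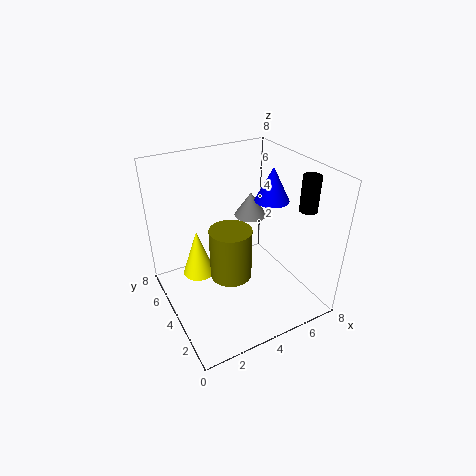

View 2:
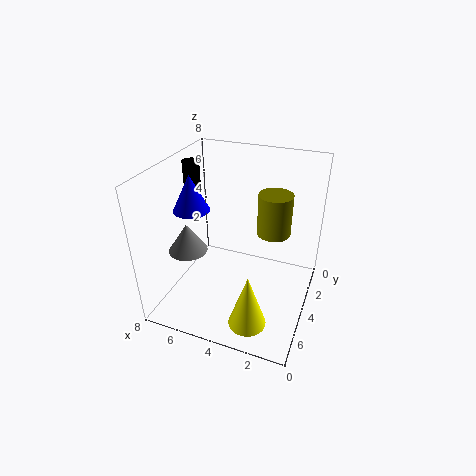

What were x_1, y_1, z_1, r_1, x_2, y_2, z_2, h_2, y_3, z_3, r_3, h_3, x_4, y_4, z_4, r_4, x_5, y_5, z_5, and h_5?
x_1 = 6; y_1 = 6; z_1 = 4; r_1 = 1; x_2 = 2.5; y_2 = 6.5; z_2 = 0.5; h_2 = 3; y_3 = 2; z_3 = 3.5; r_3 = 1; h_3 = 2.5; x_4 = 7.5; y_4 = 2.5; z_4 = 5.5; r_4 = 0.5; x_5 = 6.5; y_5 = 4.5; z_5 = 5.5; h_5 = 2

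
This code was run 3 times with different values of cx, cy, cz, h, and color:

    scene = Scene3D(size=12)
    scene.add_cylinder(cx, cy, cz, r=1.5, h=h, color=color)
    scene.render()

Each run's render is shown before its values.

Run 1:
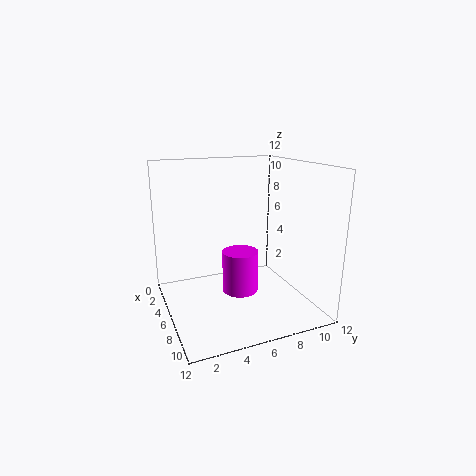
cx = 6.5
cy = 6
cz = 1.5
h = 3.5
color = 'magenta'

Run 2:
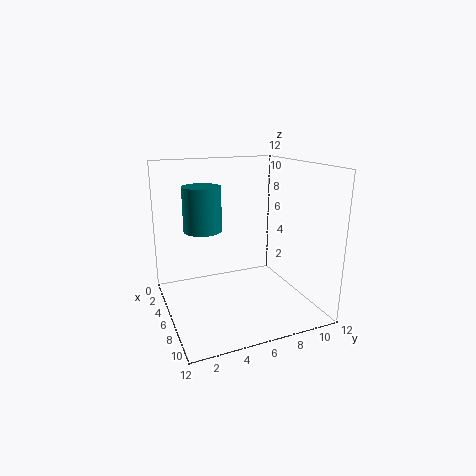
cx = 6
cy = 3
cz = 7
h = 3.5
color = 'teal'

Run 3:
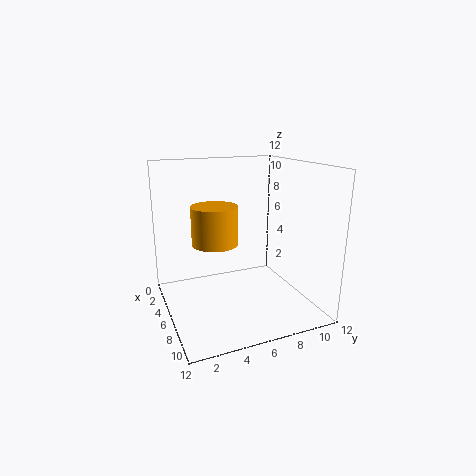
cx = 10.5
cy = 2.5
cz = 7.5
h = 2.5
color = 'orange'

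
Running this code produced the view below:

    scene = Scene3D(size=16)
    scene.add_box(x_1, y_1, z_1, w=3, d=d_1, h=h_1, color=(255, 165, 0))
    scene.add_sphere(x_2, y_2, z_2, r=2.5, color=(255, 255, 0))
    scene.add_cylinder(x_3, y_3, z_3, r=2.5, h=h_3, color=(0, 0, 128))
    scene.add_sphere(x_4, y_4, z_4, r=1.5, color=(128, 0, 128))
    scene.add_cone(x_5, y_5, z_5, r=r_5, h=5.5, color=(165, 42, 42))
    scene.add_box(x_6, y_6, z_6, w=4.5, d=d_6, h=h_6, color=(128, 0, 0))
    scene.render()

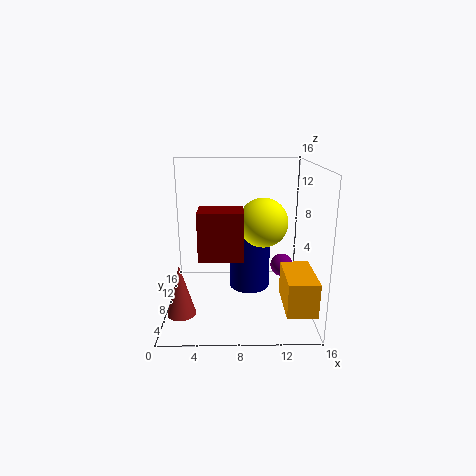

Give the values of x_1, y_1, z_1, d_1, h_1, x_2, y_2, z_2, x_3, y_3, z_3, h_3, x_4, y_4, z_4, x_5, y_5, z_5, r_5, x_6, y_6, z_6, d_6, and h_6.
x_1 = 12.5
y_1 = 0.5
z_1 = 2.5
d_1 = 5.5
h_1 = 3.5
x_2 = 10.5
y_2 = 5.5
z_2 = 10.5
x_3 = 9.5
y_3 = 11.5
z_3 = 0.5
h_3 = 7
x_4 = 14
y_4 = 14
z_4 = 2
x_5 = 2
y_5 = 4
z_5 = 1
r_5 = 1.5
x_6 = 4
y_6 = 3.5
z_6 = 7
d_6 = 3
h_6 = 5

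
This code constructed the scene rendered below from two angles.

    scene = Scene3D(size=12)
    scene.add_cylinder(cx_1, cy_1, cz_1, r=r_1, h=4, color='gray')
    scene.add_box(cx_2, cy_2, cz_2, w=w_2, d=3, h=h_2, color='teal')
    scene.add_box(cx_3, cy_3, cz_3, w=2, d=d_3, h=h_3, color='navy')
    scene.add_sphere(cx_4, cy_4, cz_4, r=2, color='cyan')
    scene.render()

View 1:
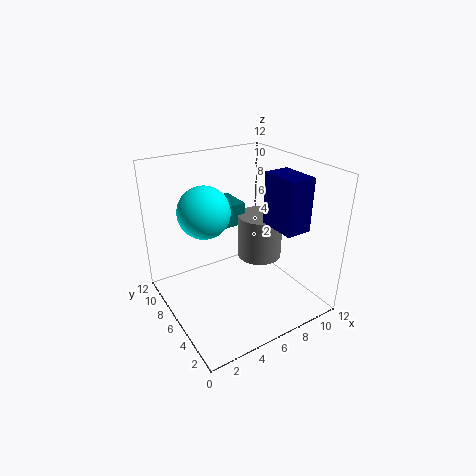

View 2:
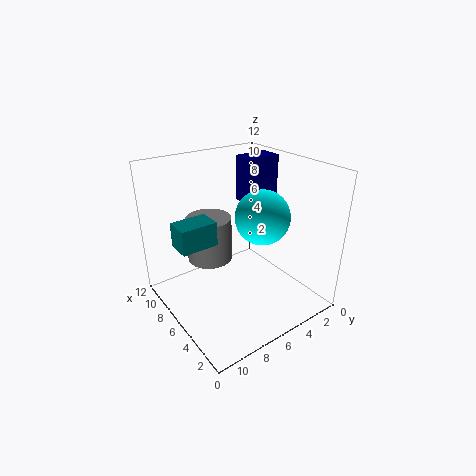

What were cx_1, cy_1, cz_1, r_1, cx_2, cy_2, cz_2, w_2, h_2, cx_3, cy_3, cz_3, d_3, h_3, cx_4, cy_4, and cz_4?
cx_1 = 9
cy_1 = 7
cz_1 = 3
r_1 = 2
cx_2 = 6
cy_2 = 8
cz_2 = 6
w_2 = 2
h_2 = 2
cx_3 = 7
cy_3 = 1
cz_3 = 8
d_3 = 3
h_3 = 4
cx_4 = 3
cy_4 = 6
cz_4 = 9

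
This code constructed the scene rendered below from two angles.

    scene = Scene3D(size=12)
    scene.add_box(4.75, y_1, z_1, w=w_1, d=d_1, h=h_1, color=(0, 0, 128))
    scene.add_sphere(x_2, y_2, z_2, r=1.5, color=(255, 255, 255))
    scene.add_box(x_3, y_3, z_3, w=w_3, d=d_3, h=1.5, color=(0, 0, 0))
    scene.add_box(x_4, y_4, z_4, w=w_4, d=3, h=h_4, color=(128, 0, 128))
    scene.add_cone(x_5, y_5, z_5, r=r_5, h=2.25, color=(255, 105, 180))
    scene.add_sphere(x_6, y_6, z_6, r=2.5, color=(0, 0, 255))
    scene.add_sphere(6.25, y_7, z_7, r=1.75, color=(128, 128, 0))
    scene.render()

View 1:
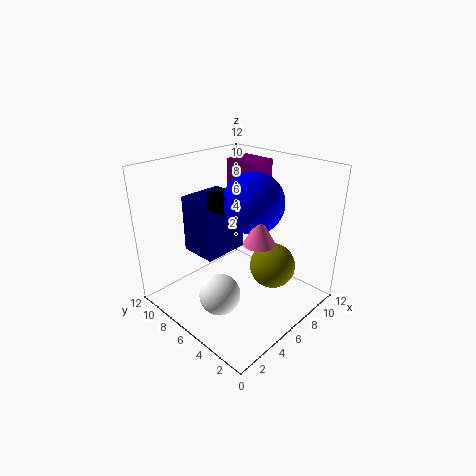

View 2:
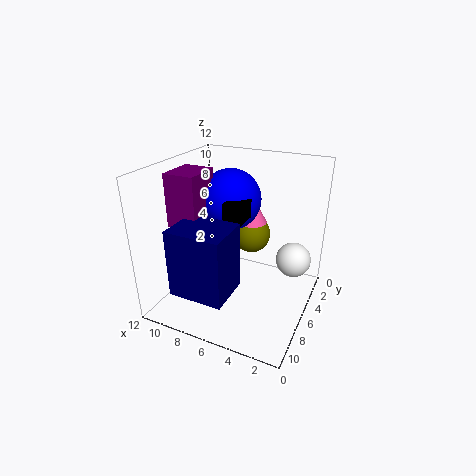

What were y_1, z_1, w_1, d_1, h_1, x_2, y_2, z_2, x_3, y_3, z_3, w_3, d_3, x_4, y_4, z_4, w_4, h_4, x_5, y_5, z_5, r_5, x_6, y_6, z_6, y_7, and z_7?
y_1 = 8.25
z_1 = 3.25
w_1 = 4.25
d_1 = 3.5
h_1 = 5.25
x_2 = 1.75
y_2 = 3.75
z_2 = 3.75
x_3 = 4.75
y_3 = 6.25
z_3 = 8.25
w_3 = 1.5
d_3 = 2
x_4 = 8
y_4 = 6.25
z_4 = 7.5
w_4 = 2.5
h_4 = 4.25
x_5 = 5.75
y_5 = 3.5
z_5 = 6.5
r_5 = 1.25
x_6 = 7
y_6 = 5.25
z_6 = 9
y_7 = 2.5
z_7 = 4.75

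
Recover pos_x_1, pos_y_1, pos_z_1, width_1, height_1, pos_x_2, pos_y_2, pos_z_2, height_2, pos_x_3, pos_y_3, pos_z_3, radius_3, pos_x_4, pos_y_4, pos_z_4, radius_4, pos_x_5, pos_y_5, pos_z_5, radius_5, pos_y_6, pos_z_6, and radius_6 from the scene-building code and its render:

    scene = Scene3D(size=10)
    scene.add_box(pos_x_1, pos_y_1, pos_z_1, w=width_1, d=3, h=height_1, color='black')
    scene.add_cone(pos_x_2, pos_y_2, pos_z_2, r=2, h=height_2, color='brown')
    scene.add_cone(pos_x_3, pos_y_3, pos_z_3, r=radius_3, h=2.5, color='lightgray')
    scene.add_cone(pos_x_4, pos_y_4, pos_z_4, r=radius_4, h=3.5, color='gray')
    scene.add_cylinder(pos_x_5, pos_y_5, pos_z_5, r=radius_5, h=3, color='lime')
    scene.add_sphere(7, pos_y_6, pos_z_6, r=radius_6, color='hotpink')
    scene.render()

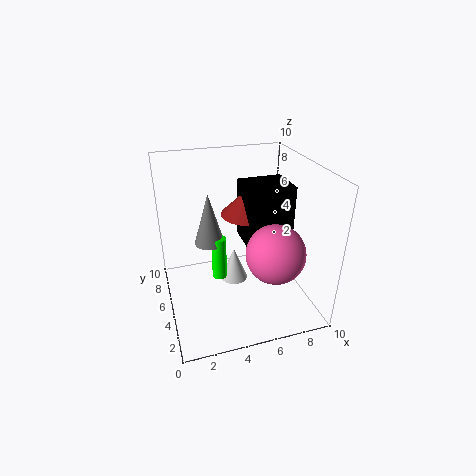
pos_x_1 = 6, pos_y_1 = 5.5, pos_z_1 = 3.5, width_1 = 3.5, height_1 = 4.5, pos_x_2 = 6.5, pos_y_2 = 7.5, pos_z_2 = 5.5, height_2 = 2, pos_x_3 = 5, pos_y_3 = 6, pos_z_3 = 1, radius_3 = 1, pos_x_4 = 3, pos_y_4 = 5, pos_z_4 = 5, radius_4 = 1, pos_x_5 = 3.5, pos_y_5 = 4.5, pos_z_5 = 2.5, radius_5 = 0.5, pos_y_6 = 3, pos_z_6 = 4.5, radius_6 = 2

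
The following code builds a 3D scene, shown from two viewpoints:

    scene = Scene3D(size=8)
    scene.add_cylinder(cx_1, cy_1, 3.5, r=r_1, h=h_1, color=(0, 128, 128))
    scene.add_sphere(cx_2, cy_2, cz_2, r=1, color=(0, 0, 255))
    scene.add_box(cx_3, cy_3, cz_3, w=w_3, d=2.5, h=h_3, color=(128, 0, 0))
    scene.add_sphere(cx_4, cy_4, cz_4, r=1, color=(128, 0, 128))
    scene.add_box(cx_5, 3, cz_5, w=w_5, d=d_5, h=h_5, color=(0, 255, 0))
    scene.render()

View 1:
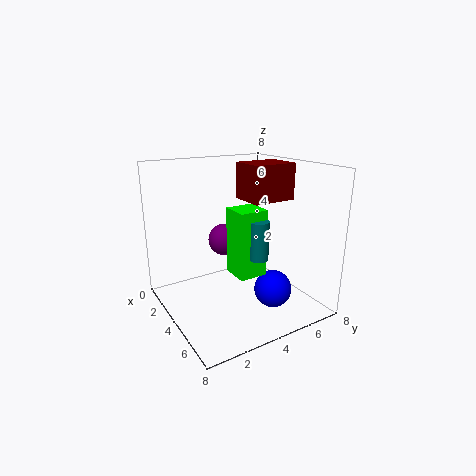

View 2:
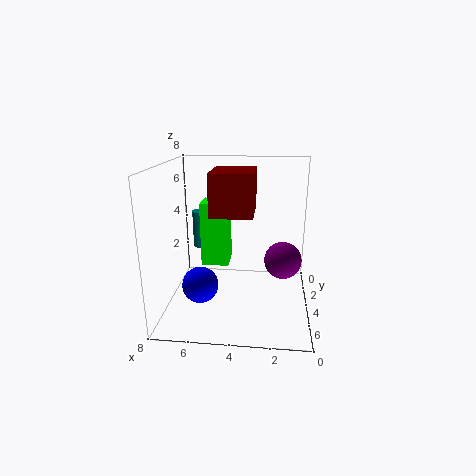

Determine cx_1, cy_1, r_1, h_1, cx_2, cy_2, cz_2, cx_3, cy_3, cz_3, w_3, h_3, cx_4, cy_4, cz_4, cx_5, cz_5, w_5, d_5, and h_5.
cx_1 = 6, cy_1 = 4, r_1 = 0.5, h_1 = 2, cx_2 = 6, cy_2 = 5, cz_2 = 1.5, cx_3 = 3, cy_3 = 4.5, cz_3 = 6, w_3 = 2, h_3 = 2, cx_4 = 1.5, cy_4 = 4.5, cz_4 = 3, cx_5 = 4.5, cz_5 = 2.5, w_5 = 1.5, d_5 = 1.5, h_5 = 3.5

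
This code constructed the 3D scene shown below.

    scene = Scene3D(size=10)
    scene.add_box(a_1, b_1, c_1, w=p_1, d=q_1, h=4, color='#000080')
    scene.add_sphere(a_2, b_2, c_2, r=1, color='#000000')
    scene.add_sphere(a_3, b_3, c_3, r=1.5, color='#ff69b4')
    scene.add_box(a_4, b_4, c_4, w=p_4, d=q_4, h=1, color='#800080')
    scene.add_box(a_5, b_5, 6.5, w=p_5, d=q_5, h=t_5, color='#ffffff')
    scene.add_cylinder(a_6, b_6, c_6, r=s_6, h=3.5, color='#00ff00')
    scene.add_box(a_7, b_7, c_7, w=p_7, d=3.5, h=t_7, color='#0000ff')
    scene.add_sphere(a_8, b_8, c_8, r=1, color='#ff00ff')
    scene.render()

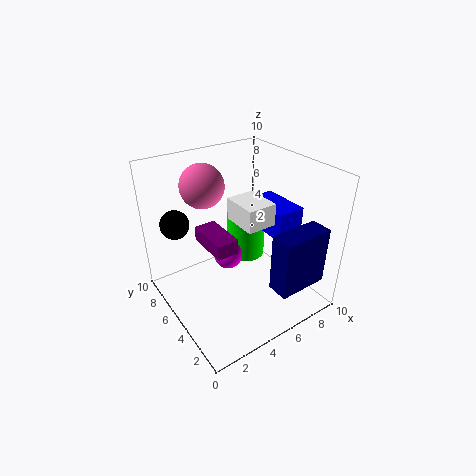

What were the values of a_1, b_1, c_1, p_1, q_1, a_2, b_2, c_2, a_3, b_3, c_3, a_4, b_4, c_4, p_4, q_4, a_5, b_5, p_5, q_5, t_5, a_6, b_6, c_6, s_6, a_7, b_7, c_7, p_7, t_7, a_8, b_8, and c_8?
a_1 = 5.5
b_1 = 0.5
c_1 = 2.5
p_1 = 3.5
q_1 = 1.5
a_2 = 1.5
b_2 = 7.5
c_2 = 6
a_3 = 3.5
b_3 = 7
c_3 = 8.5
a_4 = 2.5
b_4 = 3.5
c_4 = 5
p_4 = 1.5
q_4 = 3
a_5 = 4.5
b_5 = 3
p_5 = 2
q_5 = 2.5
t_5 = 1.5
a_6 = 7.5
b_6 = 7.5
c_6 = 1.5
s_6 = 1.5
a_7 = 7
b_7 = 3
c_7 = 5
p_7 = 2
t_7 = 2
a_8 = 4.5
b_8 = 5.5
c_8 = 3.5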